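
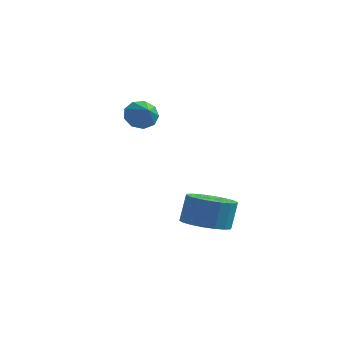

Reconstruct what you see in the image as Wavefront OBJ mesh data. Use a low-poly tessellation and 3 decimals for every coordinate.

v 3.337 -4.06 -2.921
v 4.224 -4.058 -2.993
v 4.31 -3.679 -1.931
v 3.423 -3.68 -1.859
v 4.125 -3.694 -3.114
v 4.211 -3.315 -2.053
v 3.87 -3.403 -3.198
v 3.956 -3.024 -2.137
v 3.51 -3.242 -3.227
v 3.595 -2.863 -2.166
v 3.115 -3.243 -3.195
v 3.2 -2.863 -2.133
v 2.764 -3.405 -3.108
v 2.849 -3.026 -2.047
v 2.527 -3.697 -2.985
v 2.612 -3.318 -1.924
v 2.45 -4.061 -2.849
v 2.536 -3.682 -1.787
v 2.549 -4.425 -2.727
v 2.635 -4.046 -1.666
v 2.804 -4.716 -2.643
v 2.89 -4.337 -1.582
v 3.165 -4.877 -2.614
v 3.25 -4.498 -1.553
v 3.56 -4.877 -2.647
v 3.645 -4.497 -1.585
v 3.911 -4.714 -2.733
v 3.996 -4.335 -1.672
v 4.148 -4.422 -2.856
v 4.233 -4.043 -1.795
v -0.885 0.408 -0.079
v -0.391 0.47 -0.528
v -0.315 -0.228 0.459
v -0.346 0.788 -0.201
v -0.553 0.928 0.183
v -0.916 0.825 0.445
v -1.263 0.527 0.461
v -1.434 0.173 0.224
v -1.348 -0.07 -0.155
v -1.045 -0.09 -0.498
v -0.667 0.124 -0.646
f 2 1 5
f 2 5 3
f 3 5 6
f 3 6 4
f 5 1 7
f 5 7 6
f 6 7 8
f 6 8 4
f 7 1 9
f 7 9 8
f 8 9 10
f 8 10 4
f 9 1 11
f 9 11 10
f 10 11 12
f 10 12 4
f 11 1 13
f 11 13 12
f 12 13 14
f 12 14 4
f 13 1 15
f 13 15 14
f 14 15 16
f 14 16 4
f 15 1 17
f 15 17 16
f 16 17 18
f 16 18 4
f 17 1 19
f 17 19 18
f 18 19 20
f 18 20 4
f 19 1 21
f 19 21 20
f 20 21 22
f 20 22 4
f 21 1 23
f 21 23 22
f 22 23 24
f 22 24 4
f 23 1 25
f 23 25 24
f 24 25 26
f 24 26 4
f 25 1 27
f 25 27 26
f 26 27 28
f 26 28 4
f 27 1 29
f 27 29 28
f 28 29 30
f 28 30 4
f 29 1 2
f 29 2 30
f 30 2 3
f 30 3 4
f 32 31 34
f 32 34 33
f 34 31 35
f 34 35 33
f 35 31 36
f 35 36 33
f 36 31 37
f 36 37 33
f 37 31 38
f 37 38 33
f 38 31 39
f 38 39 33
f 39 31 40
f 39 40 33
f 40 31 41
f 40 41 33
f 41 31 32
f 41 32 33



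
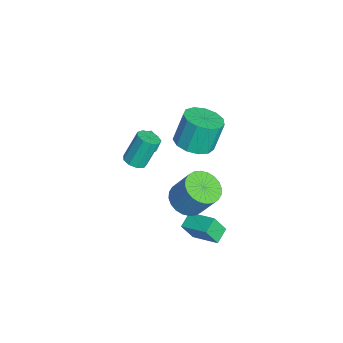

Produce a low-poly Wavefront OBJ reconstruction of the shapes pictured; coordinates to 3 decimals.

v -0.798 0.126 -0.994
v -0.239 0.205 -0.91
v -0.544 0.853 0.499
v -1.102 0.774 0.414
v -0.393 0.516 -1.086
v -0.698 1.165 0.322
v -0.736 0.646 -1.22
v -1.04 1.294 0.188
v -1.107 0.532 -1.248
v -1.412 1.18 0.16
v -1.334 0.228 -1.157
v -1.639 0.876 0.251
v -1.31 -0.124 -0.99
v -1.615 0.524 0.418
v -1.046 -0.358 -0.825
v -1.351 0.29 0.583
v -0.666 -0.366 -0.739
v -0.971 0.282 0.669
v -0.347 -0.144 -0.772
v -0.652 0.504 0.636
v 0.776 2.974 -4.15
v 0.884 2.447 -3.179
v 1.626 4 -3.687
v 1.735 3.472 -2.717
v 1.425 2.568 -4.443
v 1.534 2.04 -3.473
v 2.276 3.593 -3.981
v 2.384 3.066 -3.01
v -3.572 2.885 -2.702
v -2.605 3.031 -2.55
v -2.921 3.521 -1.006
v -3.888 3.375 -1.158
v -2.808 3.513 -2.744
v -3.124 4.003 -1.201
v -3.253 3.795 -2.925
v -3.57 4.285 -1.382
v -3.8 3.789 -3.035
v -4.117 4.279 -1.492
v -4.275 3.495 -3.039
v -4.591 3.985 -1.496
v -4.526 3.008 -2.936
v -4.842 3.498 -1.393
v -4.474 2.482 -2.759
v -4.79 2.971 -1.215
v -4.136 2.084 -2.563
v -4.452 2.573 -1.019
v -3.619 1.94 -2.411
v -3.935 2.43 -0.868
v -3.087 2.096 -2.352
v -3.403 2.586 -0.808
v -2.709 2.503 -2.404
v -3.025 2.993 -0.86
v 1.331 2.299 -1.67
v 1.824 1.588 -1.461
v 2.241 2.27 -0.121
v 1.749 2.981 -0.33
v 2.055 1.782 -1.632
v 2.472 2.465 -0.292
v 2.176 2.055 -1.809
v 2.593 2.738 -0.469
v 2.169 2.366 -1.964
v 2.586 3.048 -0.625
v 2.033 2.666 -2.075
v 2.451 3.348 -0.736
v 1.792 2.91 -2.124
v 2.209 3.593 -0.785
v 1.48 3.061 -2.104
v 1.897 3.744 -0.765
v 1.145 3.096 -2.018
v 1.562 3.779 -0.679
v 0.839 3.01 -1.879
v 1.256 3.692 -0.539
v 0.608 2.815 -1.708
v 1.025 3.498 -0.368
v 0.487 2.542 -1.531
v 0.904 3.225 -0.191
v 0.494 2.232 -1.375
v 0.911 2.914 -0.036
v 0.629 1.932 -1.264
v 1.047 2.614 0.075
v 0.871 1.687 -1.215
v 1.288 2.37 0.124
v 1.183 1.536 -1.235
v 1.6 2.219 0.104
v 1.518 1.501 -1.321
v 1.935 2.184 0.018
v -3.947 0.972 -2.039
v -3.594 1.419 -2.472
v -3.346 0.081 -2.468
v -2.993 0.528 -2.901
v -2.881 0.551 -2.195
v -3.253 1.101 -1.93
v -3.687 0.399 -3.01
v -4.059 0.949 -2.745
v -3.434 1.064 -3.072
v -2.935 1.158 -2.568
v -4.005 0.342 -2.372
v -3.506 0.436 -1.868
f 2 1 5
f 2 5 3
f 3 5 6
f 3 6 4
f 5 1 7
f 5 7 6
f 6 7 8
f 6 8 4
f 7 1 9
f 7 9 8
f 8 9 10
f 8 10 4
f 9 1 11
f 9 11 10
f 10 11 12
f 10 12 4
f 11 1 13
f 11 13 12
f 12 13 14
f 12 14 4
f 13 1 15
f 13 15 14
f 14 15 16
f 14 16 4
f 15 1 17
f 15 17 16
f 16 17 18
f 16 18 4
f 17 1 19
f 17 19 18
f 18 19 20
f 18 20 4
f 19 1 2
f 19 2 20
f 20 2 3
f 20 3 4
f 22 24 21
f 25 22 21
f 21 24 23
f 23 25 21
f 22 28 24
f 26 22 25
f 26 28 22
f 24 28 23
f 27 25 23
f 23 28 27
f 27 26 25
f 28 26 27
f 30 29 33
f 30 33 31
f 31 33 34
f 31 34 32
f 33 29 35
f 33 35 34
f 34 35 36
f 34 36 32
f 35 29 37
f 35 37 36
f 36 37 38
f 36 38 32
f 37 29 39
f 37 39 38
f 38 39 40
f 38 40 32
f 39 29 41
f 39 41 40
f 40 41 42
f 40 42 32
f 41 29 43
f 41 43 42
f 42 43 44
f 42 44 32
f 43 29 45
f 43 45 44
f 44 45 46
f 44 46 32
f 45 29 47
f 45 47 46
f 46 47 48
f 46 48 32
f 47 29 49
f 47 49 48
f 48 49 50
f 48 50 32
f 49 29 51
f 49 51 50
f 50 51 52
f 50 52 32
f 51 29 30
f 51 30 52
f 52 30 31
f 52 31 32
f 54 53 57
f 54 57 55
f 55 57 58
f 55 58 56
f 57 53 59
f 57 59 58
f 58 59 60
f 58 60 56
f 59 53 61
f 59 61 60
f 60 61 62
f 60 62 56
f 61 53 63
f 61 63 62
f 62 63 64
f 62 64 56
f 63 53 65
f 63 65 64
f 64 65 66
f 64 66 56
f 65 53 67
f 65 67 66
f 66 67 68
f 66 68 56
f 67 53 69
f 67 69 68
f 68 69 70
f 68 70 56
f 69 53 71
f 69 71 70
f 70 71 72
f 70 72 56
f 71 53 73
f 71 73 72
f 72 73 74
f 72 74 56
f 73 53 75
f 73 75 74
f 74 75 76
f 74 76 56
f 75 53 77
f 75 77 76
f 76 77 78
f 76 78 56
f 77 53 79
f 77 79 78
f 78 79 80
f 78 80 56
f 79 53 81
f 79 81 80
f 80 81 82
f 80 82 56
f 81 53 83
f 81 83 82
f 82 83 84
f 82 84 56
f 83 53 85
f 83 85 84
f 84 85 86
f 84 86 56
f 85 53 54
f 85 54 86
f 86 54 55
f 86 55 56
f 87 98 92
f 87 92 88
f 87 88 94
f 87 94 97
f 87 97 98
f 88 92 96
f 92 98 91
f 98 97 89
f 97 94 93
f 94 88 95
f 90 96 91
f 90 91 89
f 90 89 93
f 90 93 95
f 90 95 96
f 91 96 92
f 89 91 98
f 93 89 97
f 95 93 94
f 96 95 88



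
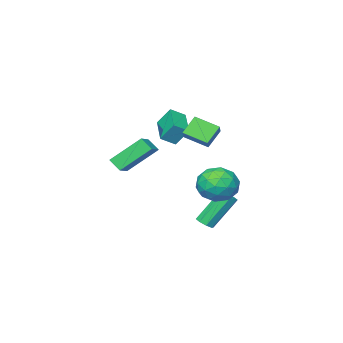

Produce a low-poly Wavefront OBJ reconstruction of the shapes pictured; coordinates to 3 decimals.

v -0.377 0.044 3.37
v -1.19 -0.025 4.223
v -1.006 1.136 2.86
v -1.819 1.067 3.713
v 0.159 0.613 3.927
v -0.654 0.544 4.78
v -0.47 1.705 3.417
v -1.283 1.636 4.27
v -2.34 -0.696 -3.19
v -1.99 -0.958 -2.889
v -3.151 -0.486 -1.13
v -3.5 -0.224 -1.43
v -1.895 -0.565 -2.932
v -3.056 -0.094 -1.172
v -2.061 -0.25 -3.125
v -3.221 0.222 -1.366
v -2.39 -0.195 -3.357
v -3.55 0.276 -1.597
v -2.689 -0.434 -3.49
v -3.85 0.038 -1.731
v -2.784 -0.826 -3.448
v -3.945 -0.355 -1.688
v -2.619 -1.142 -3.254
v -3.779 -0.67 -1.495
v -2.29 -1.196 -3.023
v -3.45 -0.725 -1.263
v -2.552 1.44 -0.133
v -1.869 1.019 -0.966
v -2.651 -0.259 0.646
v -1.968 -0.68 -0.187
v -1.537 0.049 0.6
v -1.476 1.099 0.119
v -3.044 -0.339 -0.439
v -2.983 0.711 -0.92
v -2.173 -0.081 -1.155
v -1.242 0.159 -0.513
v -3.278 0.601 0.193
v -2.347 0.841 0.835
v -2.202 1.379 -0.618
v -2.318 -0.619 0.298
v -2.065 -0.19 0.76
v -1.663 -0.438 0.271
v -1.971 1.426 0.02
v -1.569 1.178 -0.47
v -1.374 0.608 0.451
v -2.951 -0.418 0.15
v -2.549 -0.666 -0.34
v -2.857 1.198 -0.591
v -2.455 0.95 -1.08
v -3.146 0.152 -0.771
v -1.979 0.484 -1.218
v -2.037 -0.514 -0.761
v -2.67 -0.314 -0.909
v -2.634 0.303 -1.192
v -1.432 0.626 -0.841
v -1.49 -0.373 -0.383
v -1.237 0.056 0.079
v -1.201 0.673 -0.203
v -1.611 -0.021 -0.952
v -3.03 1.133 0.063
v -3.088 0.134 0.521
v -3.319 0.087 -0.117
v -3.283 0.704 -0.399
v -2.483 1.274 0.441
v -2.541 0.276 0.898
v -1.886 0.457 0.872
v -1.85 1.074 0.589
v -2.909 0.781 0.632
v -3.912 -4.134 2.958
v -3.173 -4.447 3.427
v -2.964 -2.684 2.433
v -2.224 -2.998 2.902
v -3.536 -4.742 1.958
v -2.796 -5.056 2.427
v -2.587 -3.293 1.433
v -1.848 -3.606 1.902
v -0.791 -3.23 2.193
v 0.073 -2.686 2.603
v -0.936 -2.585 1.643
v -0.073 -2.041 2.054
v 0.473 -4.159 0.766
v 1.336 -3.615 1.177
v 0.327 -3.514 0.217
v 1.191 -2.97 0.627
f 2 4 1
f 5 2 1
f 1 4 3
f 3 5 1
f 2 8 4
f 6 2 5
f 6 8 2
f 4 8 3
f 7 5 3
f 3 8 7
f 7 6 5
f 8 6 7
f 10 9 13
f 10 13 11
f 11 13 14
f 11 14 12
f 13 9 15
f 13 15 14
f 14 15 16
f 14 16 12
f 15 9 17
f 15 17 16
f 16 17 18
f 16 18 12
f 17 9 19
f 17 19 18
f 18 19 20
f 18 20 12
f 19 9 21
f 19 21 20
f 20 21 22
f 20 22 12
f 21 9 23
f 21 23 22
f 22 23 24
f 22 24 12
f 23 9 25
f 23 25 24
f 24 25 26
f 24 26 12
f 25 9 10
f 25 10 26
f 26 10 11
f 26 11 12
f 27 64 43
f 64 38 67
f 43 67 32
f 64 67 43
f 27 43 39
f 43 32 44
f 39 44 28
f 43 44 39
f 27 39 48
f 39 28 49
f 48 49 34
f 39 49 48
f 27 48 60
f 48 34 63
f 60 63 37
f 48 63 60
f 27 60 64
f 60 37 68
f 64 68 38
f 60 68 64
f 28 44 55
f 44 32 58
f 55 58 36
f 44 58 55
f 32 67 45
f 67 38 66
f 45 66 31
f 67 66 45
f 38 68 65
f 68 37 61
f 65 61 29
f 68 61 65
f 37 63 62
f 63 34 50
f 62 50 33
f 63 50 62
f 34 49 54
f 49 28 51
f 54 51 35
f 49 51 54
f 30 56 42
f 56 36 57
f 42 57 31
f 56 57 42
f 30 42 40
f 42 31 41
f 40 41 29
f 42 41 40
f 30 40 47
f 40 29 46
f 47 46 33
f 40 46 47
f 30 47 52
f 47 33 53
f 52 53 35
f 47 53 52
f 30 52 56
f 52 35 59
f 56 59 36
f 52 59 56
f 31 57 45
f 57 36 58
f 45 58 32
f 57 58 45
f 29 41 65
f 41 31 66
f 65 66 38
f 41 66 65
f 33 46 62
f 46 29 61
f 62 61 37
f 46 61 62
f 35 53 54
f 53 33 50
f 54 50 34
f 53 50 54
f 36 59 55
f 59 35 51
f 55 51 28
f 59 51 55
f 70 72 69
f 73 70 69
f 69 72 71
f 71 73 69
f 70 76 72
f 74 70 73
f 74 76 70
f 72 76 71
f 75 73 71
f 71 76 75
f 75 74 73
f 76 74 75
f 78 80 77
f 81 78 77
f 77 80 79
f 79 81 77
f 78 84 80
f 82 78 81
f 82 84 78
f 80 84 79
f 83 81 79
f 79 84 83
f 83 82 81
f 84 82 83



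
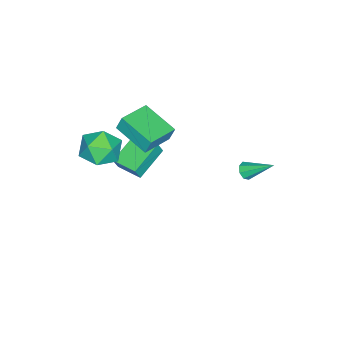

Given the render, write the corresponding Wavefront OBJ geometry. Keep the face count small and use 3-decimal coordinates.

v -2.219 2.591 -2.66
v -1.976 2.861 -3.003
v -2.321 3.949 -1.66
v -2.356 2.869 -3.052
v -2.655 2.714 -2.872
v -2.699 2.486 -2.567
v -2.462 2.32 -2.317
v -2.083 2.312 -2.268
v -1.783 2.467 -2.448
v -1.739 2.695 -2.753
v -1.413 -2.451 0.176
v -1.489 -2.186 0.98
v -0.839 -0.685 -0.351
v -0.915 -0.42 0.453
v 0.175 -2.88 0.467
v 0.099 -2.615 1.271
v 0.749 -1.114 -0.06
v 0.673 -0.849 0.744
v -2.709 -3.126 -3.4
v -2.411 -3.243 -2.656
v -2.383 -1.777 -3.318
v -2.085 -1.894 -2.574
v -1.035 -3.486 -4.126
v -0.737 -3.603 -3.382
v -0.709 -2.137 -4.044
v -0.411 -2.254 -3.3
v 2.272 -1.97 1.261
v 2.909 -2.425 0.483
v 0.951 -3.095 0.837
v 1.588 -3.55 0.059
v 1.831 -3.696 1.126
v 2.647 -3 1.388
v 1.213 -2.52 -0.068
v 2.029 -1.824 0.194
v 2.255 -2.765 -0.339
v 2.637 -3.491 0.4
v 1.223 -2.029 0.92
v 1.605 -2.755 1.659
f 2 1 4
f 2 4 3
f 4 1 5
f 4 5 3
f 5 1 6
f 5 6 3
f 6 1 7
f 6 7 3
f 7 1 8
f 7 8 3
f 8 1 9
f 8 9 3
f 9 1 10
f 9 10 3
f 10 1 2
f 10 2 3
f 12 14 11
f 15 12 11
f 11 14 13
f 13 15 11
f 12 18 14
f 16 12 15
f 16 18 12
f 14 18 13
f 17 15 13
f 13 18 17
f 17 16 15
f 18 16 17
f 20 22 19
f 23 20 19
f 19 22 21
f 21 23 19
f 20 26 22
f 24 20 23
f 24 26 20
f 22 26 21
f 25 23 21
f 21 26 25
f 25 24 23
f 26 24 25
f 27 38 32
f 27 32 28
f 27 28 34
f 27 34 37
f 27 37 38
f 28 32 36
f 32 38 31
f 38 37 29
f 37 34 33
f 34 28 35
f 30 36 31
f 30 31 29
f 30 29 33
f 30 33 35
f 30 35 36
f 31 36 32
f 29 31 38
f 33 29 37
f 35 33 34
f 36 35 28



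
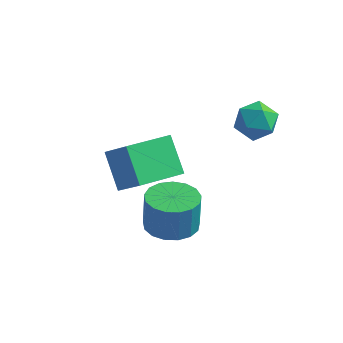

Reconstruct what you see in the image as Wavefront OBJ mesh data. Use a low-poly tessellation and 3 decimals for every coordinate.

v 1.034 0.634 3.525
v 1.873 0.955 3.302
v 1.647 -0.655 3.978
v 2.486 -0.334 3.755
v 2.026 0.031 4.47
v 1.647 0.827 4.19
v 1.873 -0.527 3.09
v 1.494 0.269 2.81
v 2.391 0.237 3.033
v 2.486 0.582 3.887
v 1.034 -0.282 3.393
v 1.129 0.063 4.247
v -0.085 -3.942 0.6
v 0.492 -4.794 0.755
v 0.461 -4.55 2.214
v -0.115 -3.698 2.06
v 0.828 -4.43 0.701
v 0.797 -4.187 2.161
v 0.955 -3.955 0.625
v 0.924 -3.712 2.084
v 0.844 -3.477 0.542
v 0.813 -3.234 2.002
v 0.52 -3.105 0.473
v 0.489 -2.862 1.933
v 0.058 -2.925 0.434
v 0.027 -2.682 1.893
v -0.437 -2.978 0.432
v -0.468 -2.734 1.891
v -0.851 -3.251 0.469
v -0.882 -3.008 1.928
v -1.09 -3.683 0.536
v -1.121 -3.44 1.995
v -1.098 -4.174 0.618
v -1.129 -3.931 2.077
v -0.874 -4.612 0.695
v -0.905 -4.368 2.155
v -0.469 -4.896 0.751
v -0.5 -4.652 2.211
v 0.024 -4.962 0.773
v -0.007 -4.718 2.232
v -2.796 -2.366 0.052
v -3.7 -1.392 1.221
v -1.644 -0.726 -0.424
v -2.549 0.248 0.744
v -1.751 -2.768 1.196
v -2.656 -1.794 2.364
v -0.6 -1.128 0.719
v -1.504 -0.154 1.888
f 1 12 6
f 1 6 2
f 1 2 8
f 1 8 11
f 1 11 12
f 2 6 10
f 6 12 5
f 12 11 3
f 11 8 7
f 8 2 9
f 4 10 5
f 4 5 3
f 4 3 7
f 4 7 9
f 4 9 10
f 5 10 6
f 3 5 12
f 7 3 11
f 9 7 8
f 10 9 2
f 14 13 17
f 14 17 15
f 15 17 18
f 15 18 16
f 17 13 19
f 17 19 18
f 18 19 20
f 18 20 16
f 19 13 21
f 19 21 20
f 20 21 22
f 20 22 16
f 21 13 23
f 21 23 22
f 22 23 24
f 22 24 16
f 23 13 25
f 23 25 24
f 24 25 26
f 24 26 16
f 25 13 27
f 25 27 26
f 26 27 28
f 26 28 16
f 27 13 29
f 27 29 28
f 28 29 30
f 28 30 16
f 29 13 31
f 29 31 30
f 30 31 32
f 30 32 16
f 31 13 33
f 31 33 32
f 32 33 34
f 32 34 16
f 33 13 35
f 33 35 34
f 34 35 36
f 34 36 16
f 35 13 37
f 35 37 36
f 36 37 38
f 36 38 16
f 37 13 39
f 37 39 38
f 38 39 40
f 38 40 16
f 39 13 14
f 39 14 40
f 40 14 15
f 40 15 16
f 42 44 41
f 45 42 41
f 41 44 43
f 43 45 41
f 42 48 44
f 46 42 45
f 46 48 42
f 44 48 43
f 47 45 43
f 43 48 47
f 47 46 45
f 48 46 47



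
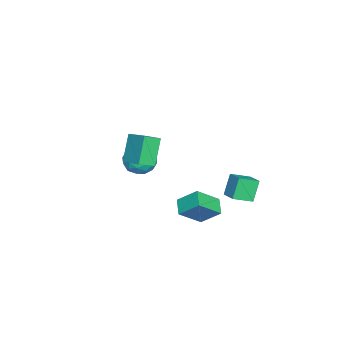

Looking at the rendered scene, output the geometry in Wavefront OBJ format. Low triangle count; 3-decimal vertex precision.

v -4.549 -2.826 -1.892
v -3.703 -2.635 -1.209
v -3.477 -3.785 -2.951
v -2.631 -3.594 -2.268
v -3.464 -4.244 -1.947
v -4.126 -3.651 -1.292
v -3.054 -2.769 -2.868
v -3.716 -2.176 -2.213
v -2.779 -2.6 -1.812
v -3.032 -3.511 -1.243
v -4.148 -2.909 -2.917
v -4.401 -3.82 -2.348
v -4.22 -2.646 -1.458
v -2.96 -3.774 -2.702
v -3.45 -4.156 -2.514
v -2.952 -4.044 -2.112
v -4.469 -3.243 -1.506
v -3.972 -3.131 -1.105
v -3.831 -4.077 -1.539
v -3.208 -3.289 -3.055
v -2.711 -3.177 -2.654
v -4.228 -2.376 -2.048
v -3.73 -2.264 -1.646
v -3.349 -2.343 -2.621
v -3.179 -2.513 -1.411
v -2.549 -3.077 -2.033
v -2.798 -2.592 -2.386
v -3.187 -2.244 -2.001
v -3.328 -3.049 -1.076
v -2.699 -3.613 -1.698
v -3.188 -3.995 -1.51
v -3.578 -3.646 -1.125
v -2.785 -3.028 -1.43
v -4.481 -2.807 -2.462
v -3.852 -3.371 -3.084
v -3.602 -2.774 -3.035
v -3.992 -2.425 -2.65
v -4.631 -3.343 -2.127
v -4.001 -3.907 -2.749
v -3.993 -4.176 -2.159
v -4.382 -3.828 -1.774
v -4.395 -3.392 -2.73
v -0.587 1.204 -3.381
v -0.531 2.401 -2.351
v 0.387 1.564 -3.852
v 0.443 2.76 -2.821
v 0.377 0.14 -2.199
v 0.433 1.336 -1.168
v 1.351 0.499 -2.669
v 1.407 1.696 -1.639
v 3.239 -2.179 2.638
v 2.174 -2.144 4.211
v 2.577 -1.449 2.173
v 1.512 -1.413 3.746
v 4.128 -1.007 3.214
v 3.063 -0.971 4.787
v 3.466 -0.276 2.749
v 2.401 -0.241 4.322
v -4.387 3.011 -4.799
v -5.118 3.203 -3.445
v -3.478 3.762 -4.414
v -4.209 3.954 -3.061
v -3.711 1.926 -4.279
v -4.442 2.118 -2.926
v -2.802 2.677 -3.895
v -3.533 2.869 -2.541
f 1 38 17
f 38 12 41
f 17 41 6
f 38 41 17
f 1 17 13
f 17 6 18
f 13 18 2
f 17 18 13
f 1 13 22
f 13 2 23
f 22 23 8
f 13 23 22
f 1 22 34
f 22 8 37
f 34 37 11
f 22 37 34
f 1 34 38
f 34 11 42
f 38 42 12
f 34 42 38
f 2 18 29
f 18 6 32
f 29 32 10
f 18 32 29
f 6 41 19
f 41 12 40
f 19 40 5
f 41 40 19
f 12 42 39
f 42 11 35
f 39 35 3
f 42 35 39
f 11 37 36
f 37 8 24
f 36 24 7
f 37 24 36
f 8 23 28
f 23 2 25
f 28 25 9
f 23 25 28
f 4 30 16
f 30 10 31
f 16 31 5
f 30 31 16
f 4 16 14
f 16 5 15
f 14 15 3
f 16 15 14
f 4 14 21
f 14 3 20
f 21 20 7
f 14 20 21
f 4 21 26
f 21 7 27
f 26 27 9
f 21 27 26
f 4 26 30
f 26 9 33
f 30 33 10
f 26 33 30
f 5 31 19
f 31 10 32
f 19 32 6
f 31 32 19
f 3 15 39
f 15 5 40
f 39 40 12
f 15 40 39
f 7 20 36
f 20 3 35
f 36 35 11
f 20 35 36
f 9 27 28
f 27 7 24
f 28 24 8
f 27 24 28
f 10 33 29
f 33 9 25
f 29 25 2
f 33 25 29
f 44 46 43
f 47 44 43
f 43 46 45
f 45 47 43
f 44 50 46
f 48 44 47
f 48 50 44
f 46 50 45
f 49 47 45
f 45 50 49
f 49 48 47
f 50 48 49
f 52 54 51
f 55 52 51
f 51 54 53
f 53 55 51
f 52 58 54
f 56 52 55
f 56 58 52
f 54 58 53
f 57 55 53
f 53 58 57
f 57 56 55
f 58 56 57
f 60 62 59
f 63 60 59
f 59 62 61
f 61 63 59
f 60 66 62
f 64 60 63
f 64 66 60
f 62 66 61
f 65 63 61
f 61 66 65
f 65 64 63
f 66 64 65



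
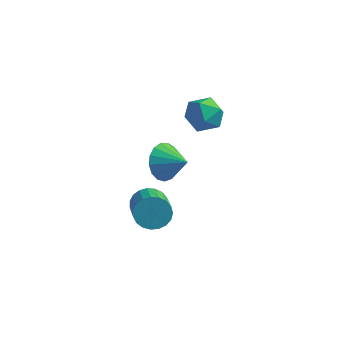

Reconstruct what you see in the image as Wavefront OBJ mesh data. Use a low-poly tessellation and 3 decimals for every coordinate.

v 0.718 4.033 3.041
v 1.491 4.508 3.27
v 1.509 3.232 2.03
v 2.282 3.707 2.259
v 1.903 3.108 2.87
v 1.414 3.603 3.495
v 1.586 4.137 1.805
v 1.097 4.632 2.43
v 2.027 4.572 2.506
v 2.224 3.936 3.164
v 0.776 3.804 2.136
v 0.973 3.168 2.794
v 0.939 0.121 -0.444
v 1.474 0.618 -0.201
v 2.496 -0.983 0.827
v 1.961 -1.481 0.584
v 1.258 0.632 0.035
v 2.28 -0.969 1.063
v 0.987 0.557 0.188
v 2.009 -1.044 1.217
v 0.708 0.407 0.232
v 1.73 -1.194 1.26
v 0.469 0.208 0.159
v 1.49 -1.393 1.187
v 0.31 -0.007 -0.019
v 1.332 -1.608 1.01
v 0.261 -0.2 -0.269
v 1.283 -1.801 0.759
v 0.329 -0.337 -0.551
v 1.351 -1.938 0.478
v 0.502 -0.395 -0.813
v 1.524 -1.996 0.215
v 0.751 -0.364 -1.012
v 1.773 -1.965 0.016
v 1.033 -0.249 -1.113
v 2.054 -1.851 -0.084
v 1.298 -0.071 -1.098
v 2.32 -1.672 -0.07
v 1.501 0.141 -0.97
v 2.523 -1.46 0.058
v 1.607 0.349 -0.751
v 2.629 -1.252 0.277
v 1.598 0.518 -0.479
v 2.619 -1.083 0.549
v 1.737 -0.073 2.558
v 2.109 0.284 1.808
v 2.803 -0.207 3.022
v 2.041 0.629 2.064
v 1.903 0.814 2.434
v 1.727 0.795 2.832
v 1.554 0.578 3.167
v 1.422 0.211 3.363
v 1.363 -0.22 3.374
v 1.389 -0.617 3.198
v 1.495 -0.89 2.876
v 1.657 -0.976 2.48
v 1.837 -0.854 2.103
v 1.994 -0.554 1.829
v 2.092 -0.143 1.723
f 1 12 6
f 1 6 2
f 1 2 8
f 1 8 11
f 1 11 12
f 2 6 10
f 6 12 5
f 12 11 3
f 11 8 7
f 8 2 9
f 4 10 5
f 4 5 3
f 4 3 7
f 4 7 9
f 4 9 10
f 5 10 6
f 3 5 12
f 7 3 11
f 9 7 8
f 10 9 2
f 14 13 17
f 14 17 15
f 15 17 18
f 15 18 16
f 17 13 19
f 17 19 18
f 18 19 20
f 18 20 16
f 19 13 21
f 19 21 20
f 20 21 22
f 20 22 16
f 21 13 23
f 21 23 22
f 22 23 24
f 22 24 16
f 23 13 25
f 23 25 24
f 24 25 26
f 24 26 16
f 25 13 27
f 25 27 26
f 26 27 28
f 26 28 16
f 27 13 29
f 27 29 28
f 28 29 30
f 28 30 16
f 29 13 31
f 29 31 30
f 30 31 32
f 30 32 16
f 31 13 33
f 31 33 32
f 32 33 34
f 32 34 16
f 33 13 35
f 33 35 34
f 34 35 36
f 34 36 16
f 35 13 37
f 35 37 36
f 36 37 38
f 36 38 16
f 37 13 39
f 37 39 38
f 38 39 40
f 38 40 16
f 39 13 41
f 39 41 40
f 40 41 42
f 40 42 16
f 41 13 43
f 41 43 42
f 42 43 44
f 42 44 16
f 43 13 14
f 43 14 44
f 44 14 15
f 44 15 16
f 46 45 48
f 46 48 47
f 48 45 49
f 48 49 47
f 49 45 50
f 49 50 47
f 50 45 51
f 50 51 47
f 51 45 52
f 51 52 47
f 52 45 53
f 52 53 47
f 53 45 54
f 53 54 47
f 54 45 55
f 54 55 47
f 55 45 56
f 55 56 47
f 56 45 57
f 56 57 47
f 57 45 58
f 57 58 47
f 58 45 59
f 58 59 47
f 59 45 46
f 59 46 47



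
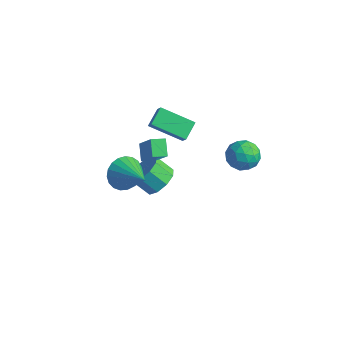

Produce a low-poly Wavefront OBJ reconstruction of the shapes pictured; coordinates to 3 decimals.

v 2.392 2.291 1.448
v 2.957 2.138 0.639
v 2.923 0.902 2.081
v 3.488 0.749 1.272
v 3.715 1.485 1.908
v 3.387 2.344 1.517
v 2.493 0.696 1.203
v 2.165 1.555 0.812
v 3.02 1.153 0.488
v 3.775 1.64 0.923
v 2.105 1.4 1.797
v 2.86 1.887 2.232
v 2.628 2.336 0.988
v 3.252 0.704 1.732
v 3.385 1.136 2.106
v 3.718 1.046 1.631
v 2.88 2.457 1.504
v 3.213 2.367 1.028
v 3.658 1.984 1.774
v 2.667 0.673 1.692
v 3 0.583 1.216
v 2.162 1.994 1.089
v 2.495 1.904 0.614
v 2.222 1.056 0.946
v 2.997 1.667 0.423
v 3.309 0.851 0.796
v 2.724 0.82 0.755
v 2.532 1.325 0.525
v 3.441 1.954 0.679
v 3.753 1.137 1.052
v 3.886 1.57 1.426
v 3.694 2.075 1.196
v 3.478 1.375 0.591
v 2.127 1.903 1.668
v 2.439 1.086 2.041
v 2.186 0.965 1.524
v 1.994 1.47 1.294
v 2.571 2.189 1.924
v 2.883 1.373 2.297
v 3.348 1.715 2.195
v 3.156 2.22 1.965
v 2.402 1.665 2.129
v -3.15 3.421 -3.146
v -4.903 2.453 -2.235
v -3.421 4.481 -2.542
v -5.174 3.513 -1.631
v -2.626 3.147 -2.429
v -4.379 2.179 -1.518
v -2.897 4.207 -1.825
v -4.65 3.239 -0.914
v -1.348 -3.027 0.171
v -0.881 -3.301 -0.752
v 0.488 -3.393 1.209
v -0.803 -2.864 -0.735
v -0.819 -2.454 -0.562
v -0.927 -2.144 -0.262
v -1.107 -1.986 0.113
v -1.329 -2.008 0.498
v -1.555 -2.207 0.826
v -1.744 -2.547 1.041
v -1.865 -2.97 1.106
v -1.896 -3.404 1.009
v -1.833 -3.771 0.767
v -1.686 -4.011 0.422
v -1.48 -4.08 0.034
v -1.251 -3.967 -0.331
v -1.039 -3.692 -0.609
v -1.934 -0.286 -0.92
v -2.619 0.3 -0.239
v -3.206 0.124 -2.553
v -3.892 0.71 -1.872
v -1.488 0.43 -1.088
v -2.174 1.016 -0.407
v -2.761 0.84 -2.721
v -3.446 1.426 -2.04
v -2.206 0.604 -4.146
v -1.403 0.269 -3.559
v -2.27 -0.179 -2.627
v -3.074 0.156 -3.214
v -1.567 0.947 -3.387
v -2.435 0.498 -2.454
v -2.031 1.464 -3.569
v -2.898 1.015 -2.637
v -2.577 1.579 -4.022
v -3.444 1.13 -3.09
v -2.949 1.238 -4.533
v -3.817 0.789 -3.6
v -2.974 0.6 -4.862
v -3.841 0.152 -3.93
v -2.64 -0.035 -4.857
v -3.507 -0.484 -3.925
v -2.103 -0.372 -4.519
v -2.97 -0.82 -3.587
v -1.614 -0.252 -4.007
v -2.482 -0.7 -3.074
f 1 38 17
f 38 12 41
f 17 41 6
f 38 41 17
f 1 17 13
f 17 6 18
f 13 18 2
f 17 18 13
f 1 13 22
f 13 2 23
f 22 23 8
f 13 23 22
f 1 22 34
f 22 8 37
f 34 37 11
f 22 37 34
f 1 34 38
f 34 11 42
f 38 42 12
f 34 42 38
f 2 18 29
f 18 6 32
f 29 32 10
f 18 32 29
f 6 41 19
f 41 12 40
f 19 40 5
f 41 40 19
f 12 42 39
f 42 11 35
f 39 35 3
f 42 35 39
f 11 37 36
f 37 8 24
f 36 24 7
f 37 24 36
f 8 23 28
f 23 2 25
f 28 25 9
f 23 25 28
f 4 30 16
f 30 10 31
f 16 31 5
f 30 31 16
f 4 16 14
f 16 5 15
f 14 15 3
f 16 15 14
f 4 14 21
f 14 3 20
f 21 20 7
f 14 20 21
f 4 21 26
f 21 7 27
f 26 27 9
f 21 27 26
f 4 26 30
f 26 9 33
f 30 33 10
f 26 33 30
f 5 31 19
f 31 10 32
f 19 32 6
f 31 32 19
f 3 15 39
f 15 5 40
f 39 40 12
f 15 40 39
f 7 20 36
f 20 3 35
f 36 35 11
f 20 35 36
f 9 27 28
f 27 7 24
f 28 24 8
f 27 24 28
f 10 33 29
f 33 9 25
f 29 25 2
f 33 25 29
f 44 46 43
f 47 44 43
f 43 46 45
f 45 47 43
f 44 50 46
f 48 44 47
f 48 50 44
f 46 50 45
f 49 47 45
f 45 50 49
f 49 48 47
f 50 48 49
f 52 51 54
f 52 54 53
f 54 51 55
f 54 55 53
f 55 51 56
f 55 56 53
f 56 51 57
f 56 57 53
f 57 51 58
f 57 58 53
f 58 51 59
f 58 59 53
f 59 51 60
f 59 60 53
f 60 51 61
f 60 61 53
f 61 51 62
f 61 62 53
f 62 51 63
f 62 63 53
f 63 51 64
f 63 64 53
f 64 51 65
f 64 65 53
f 65 51 66
f 65 66 53
f 66 51 67
f 66 67 53
f 67 51 52
f 67 52 53
f 69 71 68
f 72 69 68
f 68 71 70
f 70 72 68
f 69 75 71
f 73 69 72
f 73 75 69
f 71 75 70
f 74 72 70
f 70 75 74
f 74 73 72
f 75 73 74
f 77 76 80
f 77 80 78
f 78 80 81
f 78 81 79
f 80 76 82
f 80 82 81
f 81 82 83
f 81 83 79
f 82 76 84
f 82 84 83
f 83 84 85
f 83 85 79
f 84 76 86
f 84 86 85
f 85 86 87
f 85 87 79
f 86 76 88
f 86 88 87
f 87 88 89
f 87 89 79
f 88 76 90
f 88 90 89
f 89 90 91
f 89 91 79
f 90 76 92
f 90 92 91
f 91 92 93
f 91 93 79
f 92 76 94
f 92 94 93
f 93 94 95
f 93 95 79
f 94 76 77
f 94 77 95
f 95 77 78
f 95 78 79



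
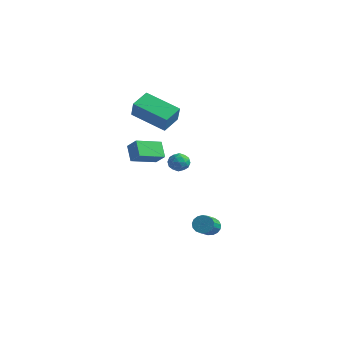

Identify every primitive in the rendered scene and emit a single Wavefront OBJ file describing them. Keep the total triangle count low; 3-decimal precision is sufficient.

v -2.557 -2.294 2.623
v -2.153 -2.653 3.672
v -2.547 -1.148 3.011
v -2.143 -1.507 4.06
v -0.537 -2.073 1.92
v -0.133 -2.432 2.969
v -0.527 -0.927 2.308
v -0.123 -1.286 3.357
v -1.472 -4.081 1.328
v -0.832 -4.162 1.955
v -0.845 -2.731 0.862
v -0.205 -2.812 1.489
v -0.855 -4.608 0.631
v -0.215 -4.689 1.258
v -0.228 -3.258 0.165
v 0.412 -3.339 0.792
v 2.535 -2.265 -4.213
v 2.845 -1.908 -3.861
v 3.255 -3.137 -2.974
v 2.945 -3.495 -3.327
v 2.588 -1.91 -3.745
v 2.998 -3.14 -2.859
v 2.318 -1.994 -3.736
v 2.728 -3.223 -2.85
v 2.098 -2.14 -3.837
v 2.508 -3.369 -2.951
v 1.979 -2.314 -4.024
v 2.388 -3.544 -3.137
v 1.986 -2.478 -4.254
v 2.396 -3.707 -3.368
v 2.12 -2.592 -4.475
v 2.529 -3.822 -3.588
v 2.348 -2.632 -4.636
v 2.758 -3.862 -3.749
v 2.62 -2.588 -4.7
v 3.029 -3.817 -3.813
v 2.872 -2.47 -4.652
v 3.281 -3.699 -3.766
v 3.047 -2.305 -4.504
v 3.456 -3.534 -3.618
v 3.104 -2.131 -4.29
v 3.514 -3.36 -3.403
v 3.032 -1.987 -4.057
v 3.442 -3.217 -3.171
v -0.538 -0.261 -1.267
v -0.027 -0.647 -1.305
v -1.033 -0.973 -0.695
v -0.522 -1.359 -0.733
v -0.49 -0.817 -0.391
v -0.185 -0.377 -0.744
v -0.875 -1.243 -1.256
v -0.57 -0.803 -1.609
v -0.235 -1.254 -1.298
v 0.003 -0.99 -0.764
v -1.063 -0.63 -1.236
v -0.825 -0.366 -0.702
v -0.239 -0.392 -1.336
v -0.821 -1.228 -0.664
v -0.802 -0.91 -0.463
v -0.502 -1.136 -0.485
v -0.332 -0.233 -1.007
v -0.031 -0.46 -1.029
v -0.304 -0.56 -0.492
v -1.029 -1.16 -0.971
v -0.728 -1.387 -0.993
v -0.558 -0.484 -1.515
v -0.258 -0.71 -1.537
v -0.756 -1.06 -1.508
v -0.061 -0.975 -1.354
v -0.352 -1.393 -1.018
v -0.56 -1.325 -1.325
v -0.38 -1.067 -1.533
v 0.079 -0.82 -1.04
v -0.212 -1.238 -0.704
v -0.193 -0.92 -0.503
v -0.014 -0.661 -0.711
v -0.044 -1.177 -1.036
v -0.848 -0.382 -1.296
v -1.139 -0.8 -0.96
v -1.046 -0.959 -1.289
v -0.867 -0.7 -1.497
v -0.708 -0.227 -0.982
v -0.999 -0.645 -0.646
v -0.68 -0.553 -0.467
v -0.5 -0.295 -0.675
v -1.016 -0.443 -0.964
f 2 4 1
f 5 2 1
f 1 4 3
f 3 5 1
f 2 8 4
f 6 2 5
f 6 8 2
f 4 8 3
f 7 5 3
f 3 8 7
f 7 6 5
f 8 6 7
f 10 12 9
f 13 10 9
f 9 12 11
f 11 13 9
f 10 16 12
f 14 10 13
f 14 16 10
f 12 16 11
f 15 13 11
f 11 16 15
f 15 14 13
f 16 14 15
f 18 17 21
f 18 21 19
f 19 21 22
f 19 22 20
f 21 17 23
f 21 23 22
f 22 23 24
f 22 24 20
f 23 17 25
f 23 25 24
f 24 25 26
f 24 26 20
f 25 17 27
f 25 27 26
f 26 27 28
f 26 28 20
f 27 17 29
f 27 29 28
f 28 29 30
f 28 30 20
f 29 17 31
f 29 31 30
f 30 31 32
f 30 32 20
f 31 17 33
f 31 33 32
f 32 33 34
f 32 34 20
f 33 17 35
f 33 35 34
f 34 35 36
f 34 36 20
f 35 17 37
f 35 37 36
f 36 37 38
f 36 38 20
f 37 17 39
f 37 39 38
f 38 39 40
f 38 40 20
f 39 17 41
f 39 41 40
f 40 41 42
f 40 42 20
f 41 17 43
f 41 43 42
f 42 43 44
f 42 44 20
f 43 17 18
f 43 18 44
f 44 18 19
f 44 19 20
f 45 82 61
f 82 56 85
f 61 85 50
f 82 85 61
f 45 61 57
f 61 50 62
f 57 62 46
f 61 62 57
f 45 57 66
f 57 46 67
f 66 67 52
f 57 67 66
f 45 66 78
f 66 52 81
f 78 81 55
f 66 81 78
f 45 78 82
f 78 55 86
f 82 86 56
f 78 86 82
f 46 62 73
f 62 50 76
f 73 76 54
f 62 76 73
f 50 85 63
f 85 56 84
f 63 84 49
f 85 84 63
f 56 86 83
f 86 55 79
f 83 79 47
f 86 79 83
f 55 81 80
f 81 52 68
f 80 68 51
f 81 68 80
f 52 67 72
f 67 46 69
f 72 69 53
f 67 69 72
f 48 74 60
f 74 54 75
f 60 75 49
f 74 75 60
f 48 60 58
f 60 49 59
f 58 59 47
f 60 59 58
f 48 58 65
f 58 47 64
f 65 64 51
f 58 64 65
f 48 65 70
f 65 51 71
f 70 71 53
f 65 71 70
f 48 70 74
f 70 53 77
f 74 77 54
f 70 77 74
f 49 75 63
f 75 54 76
f 63 76 50
f 75 76 63
f 47 59 83
f 59 49 84
f 83 84 56
f 59 84 83
f 51 64 80
f 64 47 79
f 80 79 55
f 64 79 80
f 53 71 72
f 71 51 68
f 72 68 52
f 71 68 72
f 54 77 73
f 77 53 69
f 73 69 46
f 77 69 73



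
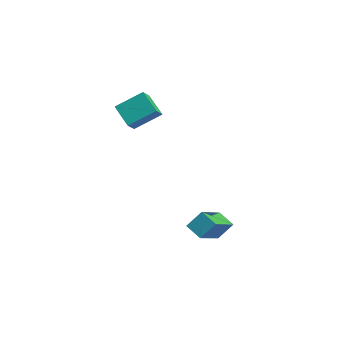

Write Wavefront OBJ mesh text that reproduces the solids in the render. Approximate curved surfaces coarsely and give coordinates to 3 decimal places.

v -4.796 -3.71 1.641
v -4.369 -4.251 2.22
v -4.348 -2.375 2.557
v -3.922 -2.916 3.137
v -3.578 -3.584 0.863
v -3.152 -4.125 1.443
v -3.131 -2.249 1.78
v -2.704 -2.79 2.359
v 1.175 -3.129 -3.611
v 1.367 -2.402 -2.727
v 0.219 -1.64 -4.627
v 0.412 -0.914 -3.743
v 2.068 -2.846 -4.037
v 2.261 -2.12 -3.153
v 1.113 -1.358 -5.053
v 1.305 -0.631 -4.169
f 2 4 1
f 5 2 1
f 1 4 3
f 3 5 1
f 2 8 4
f 6 2 5
f 6 8 2
f 4 8 3
f 7 5 3
f 3 8 7
f 7 6 5
f 8 6 7
f 10 12 9
f 13 10 9
f 9 12 11
f 11 13 9
f 10 16 12
f 14 10 13
f 14 16 10
f 12 16 11
f 15 13 11
f 11 16 15
f 15 14 13
f 16 14 15



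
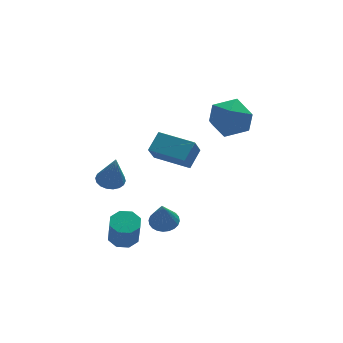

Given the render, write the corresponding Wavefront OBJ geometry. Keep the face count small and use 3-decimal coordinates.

v -1.574 1.64 0.049
v -2.04 1.091 1.046
v -0.848 2.269 0.734
v -1.313 1.72 1.731
v -0.247 0.26 -0.091
v -0.712 -0.289 0.906
v 0.48 0.889 0.594
v 0.014 0.34 1.591
v -3.512 2.405 -1.596
v -3.124 3.003 -1.438
v -3.388 1.855 0.176
v -3.43 3.099 -1.387
v -3.752 3.058 -1.377
v -4.027 2.888 -1.411
v -4.199 2.622 -1.481
v -4.235 2.312 -1.575
v -4.128 2.022 -1.672
v -3.899 1.807 -1.755
v -3.593 1.71 -1.806
v -3.271 1.752 -1.816
v -2.996 1.922 -1.782
v -2.824 2.188 -1.711
v -2.788 2.497 -1.618
v -2.895 2.788 -1.52
v -1.807 -0.528 -2.915
v -1.292 -1.038 -3.001
v -2.093 -1.072 -1.405
v -1.139 -0.822 -2.894
v -1.088 -0.562 -2.791
v -1.147 -0.296 -2.706
v -1.306 -0.066 -2.653
v -1.541 0.094 -2.64
v -1.817 0.159 -2.669
v -2.091 0.12 -2.735
v -2.322 -0.018 -2.829
v -2.475 -0.234 -2.936
v -2.525 -0.494 -3.039
v -2.467 -0.76 -3.124
v -2.308 -0.99 -3.176
v -2.072 -1.15 -3.189
v -1.797 -1.215 -3.161
v -1.522 -1.176 -3.094
v -3.621 0.076 -4.041
v -3.104 0.598 -3.812
v -3.183 0.027 -2.33
v -3.699 -0.496 -2.559
v -3.658 0.794 -3.766
v -3.737 0.223 -2.284
v -4.19 0.569 -3.881
v -4.269 -0.002 -2.399
v -4.389 0.055 -4.09
v -4.468 -0.517 -2.608
v -4.137 -0.447 -4.27
v -4.216 -1.018 -2.788
v -3.583 -0.643 -4.316
v -3.662 -1.214 -2.834
v -3.051 -0.418 -4.201
v -3.13 -0.989 -2.719
v -2.852 0.097 -3.992
v -2.931 -0.475 -2.51
v 1.14 1.509 2.123
v 2.077 1.984 2.743
v 1.863 -0.304 2.417
v 2.8 0.171 3.037
v 1.676 0.209 3.508
v 1.229 1.329 3.326
v 2.711 0.351 1.834
v 2.264 1.471 1.652
v 3.048 1.268 2.564
v 2.408 1.18 3.599
v 1.532 0.5 1.561
v 0.892 0.412 2.596
f 2 4 1
f 5 2 1
f 1 4 3
f 3 5 1
f 2 8 4
f 6 2 5
f 6 8 2
f 4 8 3
f 7 5 3
f 3 8 7
f 7 6 5
f 8 6 7
f 10 9 12
f 10 12 11
f 12 9 13
f 12 13 11
f 13 9 14
f 13 14 11
f 14 9 15
f 14 15 11
f 15 9 16
f 15 16 11
f 16 9 17
f 16 17 11
f 17 9 18
f 17 18 11
f 18 9 19
f 18 19 11
f 19 9 20
f 19 20 11
f 20 9 21
f 20 21 11
f 21 9 22
f 21 22 11
f 22 9 23
f 22 23 11
f 23 9 24
f 23 24 11
f 24 9 10
f 24 10 11
f 26 25 28
f 26 28 27
f 28 25 29
f 28 29 27
f 29 25 30
f 29 30 27
f 30 25 31
f 30 31 27
f 31 25 32
f 31 32 27
f 32 25 33
f 32 33 27
f 33 25 34
f 33 34 27
f 34 25 35
f 34 35 27
f 35 25 36
f 35 36 27
f 36 25 37
f 36 37 27
f 37 25 38
f 37 38 27
f 38 25 39
f 38 39 27
f 39 25 40
f 39 40 27
f 40 25 41
f 40 41 27
f 41 25 42
f 41 42 27
f 42 25 26
f 42 26 27
f 44 43 47
f 44 47 45
f 45 47 48
f 45 48 46
f 47 43 49
f 47 49 48
f 48 49 50
f 48 50 46
f 49 43 51
f 49 51 50
f 50 51 52
f 50 52 46
f 51 43 53
f 51 53 52
f 52 53 54
f 52 54 46
f 53 43 55
f 53 55 54
f 54 55 56
f 54 56 46
f 55 43 57
f 55 57 56
f 56 57 58
f 56 58 46
f 57 43 59
f 57 59 58
f 58 59 60
f 58 60 46
f 59 43 44
f 59 44 60
f 60 44 45
f 60 45 46
f 61 72 66
f 61 66 62
f 61 62 68
f 61 68 71
f 61 71 72
f 62 66 70
f 66 72 65
f 72 71 63
f 71 68 67
f 68 62 69
f 64 70 65
f 64 65 63
f 64 63 67
f 64 67 69
f 64 69 70
f 65 70 66
f 63 65 72
f 67 63 71
f 69 67 68
f 70 69 62



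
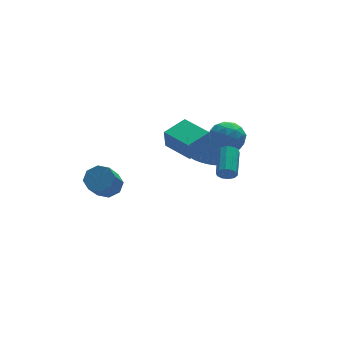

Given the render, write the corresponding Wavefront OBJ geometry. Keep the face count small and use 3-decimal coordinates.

v 3.409 2.282 1.286
v 4.11 1.434 1.191
v 2.09 1.146 1.689
v 2.791 0.298 1.594
v 2.896 1.01 2.431
v 3.711 1.712 2.183
v 2.489 0.868 0.697
v 3.304 1.57 0.449
v 3.541 0.56 0.828
v 3.793 0.648 1.899
v 2.407 1.932 0.981
v 2.659 2.02 2.052
v 3.875 1.957 1.204
v 2.325 0.623 1.676
v 2.386 1.041 2.169
v 2.798 0.543 2.113
v 3.641 2.121 1.786
v 4.053 1.623 1.73
v 3.339 1.374 2.459
v 2.147 0.957 1.15
v 2.559 0.459 1.094
v 3.402 2.037 0.767
v 3.814 1.539 0.711
v 2.861 1.206 0.421
v 3.953 0.946 0.934
v 3.178 0.278 1.17
v 3 0.613 0.644
v 3.48 1.026 0.497
v 4.101 0.997 1.564
v 3.325 0.33 1.8
v 3.387 0.748 2.292
v 3.866 1.161 2.146
v 3.767 0.484 1.35
v 2.875 2.25 1.08
v 2.099 1.583 1.316
v 2.334 1.419 0.734
v 2.813 1.832 0.588
v 3.022 2.302 1.71
v 2.247 1.634 1.946
v 2.72 1.554 2.383
v 3.2 1.967 2.236
v 2.433 2.096 1.53
v 2.597 3.121 -1.398
v 3.198 3.778 -1.757
v 3.824 4.056 -0.201
v 3.223 3.399 0.158
v 2.9 3.989 -1.675
v 3.525 4.267 -0.118
v 2.555 4.068 -1.55
v 3.181 4.346 0.006
v 2.217 4.003 -1.403
v 2.843 4.28 0.153
v 1.937 3.803 -1.254
v 2.563 4.081 0.302
v 1.757 3.5 -1.128
v 2.383 3.778 0.428
v 1.706 3.139 -1.043
v 2.331 3.416 0.513
v 1.789 2.775 -1.012
v 2.415 3.053 0.545
v 1.996 2.464 -1.039
v 2.622 2.742 0.517
v 2.295 2.253 -1.122
v 2.92 2.531 0.435
v 2.639 2.174 -1.246
v 3.265 2.452 0.31
v 2.977 2.24 -1.393
v 3.603 2.517 0.163
v 3.257 2.439 -1.542
v 3.883 2.717 0.014
v 3.437 2.742 -1.668
v 4.063 3.02 -0.112
v 3.489 3.104 -1.753
v 4.114 3.381 -0.197
v 3.405 3.467 -1.785
v 4.031 3.745 -0.228
v -2.743 4.234 -2.923
v -2.065 4.454 -2.357
v -2.819 3.626 -1.132
v -3.497 3.406 -1.697
v -2.578 4.925 -2.354
v -3.332 4.097 -1.129
v -3.188 4.991 -2.684
v -3.942 4.163 -1.459
v -3.537 4.614 -3.154
v -4.291 3.786 -1.929
v -3.421 4.014 -3.488
v -4.175 3.186 -2.263
v -2.908 3.543 -3.491
v -3.662 2.715 -2.266
v -2.298 3.477 -3.161
v -3.052 2.649 -1.936
v -1.949 3.854 -2.691
v -2.703 3.026 -1.466
v 1.147 -3.617 2.097
v 1.307 -3.893 2.557
v 1.992 -2.419 3.204
v 1.833 -2.143 2.743
v 1.565 -3.912 2.327
v 2.25 -2.437 2.973
v 1.663 -3.818 2.008
v 2.348 -2.343 2.655
v 1.564 -3.647 1.724
v 2.249 -2.173 2.37
v 1.306 -3.465 1.582
v 1.991 -1.991 2.228
v 0.988 -3.341 1.636
v 1.673 -1.867 2.283
v 0.73 -3.323 1.867
v 1.415 -1.848 2.513
v 0.632 -3.417 2.185
v 1.317 -1.942 2.832
v 0.731 -3.587 2.47
v 1.416 -2.113 3.116
v 0.989 -3.769 2.612
v 1.674 -2.295 3.258
v -0.124 -1.617 2.283
v -0.293 -1.868 3.496
v -0.889 -0.036 2.502
v -1.058 -0.286 3.715
v 1.258 -0.994 2.605
v 1.089 -1.244 3.818
v 0.493 0.588 2.824
v 0.324 0.337 4.037
f 1 38 17
f 38 12 41
f 17 41 6
f 38 41 17
f 1 17 13
f 17 6 18
f 13 18 2
f 17 18 13
f 1 13 22
f 13 2 23
f 22 23 8
f 13 23 22
f 1 22 34
f 22 8 37
f 34 37 11
f 22 37 34
f 1 34 38
f 34 11 42
f 38 42 12
f 34 42 38
f 2 18 29
f 18 6 32
f 29 32 10
f 18 32 29
f 6 41 19
f 41 12 40
f 19 40 5
f 41 40 19
f 12 42 39
f 42 11 35
f 39 35 3
f 42 35 39
f 11 37 36
f 37 8 24
f 36 24 7
f 37 24 36
f 8 23 28
f 23 2 25
f 28 25 9
f 23 25 28
f 4 30 16
f 30 10 31
f 16 31 5
f 30 31 16
f 4 16 14
f 16 5 15
f 14 15 3
f 16 15 14
f 4 14 21
f 14 3 20
f 21 20 7
f 14 20 21
f 4 21 26
f 21 7 27
f 26 27 9
f 21 27 26
f 4 26 30
f 26 9 33
f 30 33 10
f 26 33 30
f 5 31 19
f 31 10 32
f 19 32 6
f 31 32 19
f 3 15 39
f 15 5 40
f 39 40 12
f 15 40 39
f 7 20 36
f 20 3 35
f 36 35 11
f 20 35 36
f 9 27 28
f 27 7 24
f 28 24 8
f 27 24 28
f 10 33 29
f 33 9 25
f 29 25 2
f 33 25 29
f 44 43 47
f 44 47 45
f 45 47 48
f 45 48 46
f 47 43 49
f 47 49 48
f 48 49 50
f 48 50 46
f 49 43 51
f 49 51 50
f 50 51 52
f 50 52 46
f 51 43 53
f 51 53 52
f 52 53 54
f 52 54 46
f 53 43 55
f 53 55 54
f 54 55 56
f 54 56 46
f 55 43 57
f 55 57 56
f 56 57 58
f 56 58 46
f 57 43 59
f 57 59 58
f 58 59 60
f 58 60 46
f 59 43 61
f 59 61 60
f 60 61 62
f 60 62 46
f 61 43 63
f 61 63 62
f 62 63 64
f 62 64 46
f 63 43 65
f 63 65 64
f 64 65 66
f 64 66 46
f 65 43 67
f 65 67 66
f 66 67 68
f 66 68 46
f 67 43 69
f 67 69 68
f 68 69 70
f 68 70 46
f 69 43 71
f 69 71 70
f 70 71 72
f 70 72 46
f 71 43 73
f 71 73 72
f 72 73 74
f 72 74 46
f 73 43 75
f 73 75 74
f 74 75 76
f 74 76 46
f 75 43 44
f 75 44 76
f 76 44 45
f 76 45 46
f 78 77 81
f 78 81 79
f 79 81 82
f 79 82 80
f 81 77 83
f 81 83 82
f 82 83 84
f 82 84 80
f 83 77 85
f 83 85 84
f 84 85 86
f 84 86 80
f 85 77 87
f 85 87 86
f 86 87 88
f 86 88 80
f 87 77 89
f 87 89 88
f 88 89 90
f 88 90 80
f 89 77 91
f 89 91 90
f 90 91 92
f 90 92 80
f 91 77 93
f 91 93 92
f 92 93 94
f 92 94 80
f 93 77 78
f 93 78 94
f 94 78 79
f 94 79 80
f 96 95 99
f 96 99 97
f 97 99 100
f 97 100 98
f 99 95 101
f 99 101 100
f 100 101 102
f 100 102 98
f 101 95 103
f 101 103 102
f 102 103 104
f 102 104 98
f 103 95 105
f 103 105 104
f 104 105 106
f 104 106 98
f 105 95 107
f 105 107 106
f 106 107 108
f 106 108 98
f 107 95 109
f 107 109 108
f 108 109 110
f 108 110 98
f 109 95 111
f 109 111 110
f 110 111 112
f 110 112 98
f 111 95 113
f 111 113 112
f 112 113 114
f 112 114 98
f 113 95 115
f 113 115 114
f 114 115 116
f 114 116 98
f 115 95 96
f 115 96 116
f 116 96 97
f 116 97 98
f 118 120 117
f 121 118 117
f 117 120 119
f 119 121 117
f 118 124 120
f 122 118 121
f 122 124 118
f 120 124 119
f 123 121 119
f 119 124 123
f 123 122 121
f 124 122 123



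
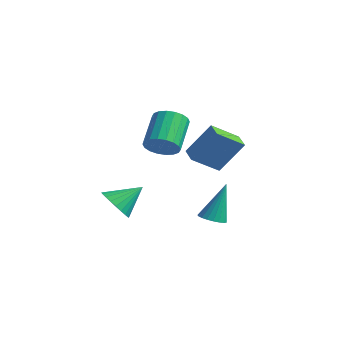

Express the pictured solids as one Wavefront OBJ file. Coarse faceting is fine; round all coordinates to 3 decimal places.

v -1.331 2.11 -3.326
v -0.755 1.732 -3.202
v -1.269 2.87 -1.294
v -0.643 1.982 -3.299
v -0.65 2.255 -3.401
v -0.775 2.503 -3.489
v -0.995 2.682 -3.55
v -1.274 2.763 -3.572
v -1.563 2.732 -3.551
v -1.811 2.592 -3.491
v -1.977 2.37 -3.403
v -2.03 2.102 -3.302
v -1.963 1.836 -3.204
v -1.787 1.618 -3.128
v -1.532 1.484 -3.086
v -1.242 1.459 -3.085
v -0.967 1.547 -3.126
v -0.719 -1.2 2.097
v -0.425 -1.642 2.761
v -1.327 -0.463 3.946
v -1.621 -0.02 3.283
v -0.155 -1.382 2.707
v -1.058 -0.202 3.893
v 0.002 -1.085 2.533
v -0.9 0.094 3.718
v 0.017 -0.812 2.272
v -0.885 0.367 3.457
v -0.114 -0.615 1.977
v -1.016 0.564 3.162
v -0.364 -0.534 1.705
v -1.267 0.645 2.89
v -0.685 -0.585 1.511
v -1.588 0.594 2.697
v -1.013 -0.757 1.434
v -1.915 0.422 2.619
v -1.282 -1.018 1.487
v -2.185 0.162 2.673
v -1.44 -1.314 1.662
v -2.342 -0.135 2.847
v -1.455 -1.587 1.923
v -2.357 -0.408 3.108
v -1.324 -1.784 2.218
v -2.226 -0.605 3.403
v -1.073 -1.865 2.49
v -1.976 -0.686 3.675
v -0.752 -1.814 2.683
v -1.655 -0.635 3.869
v -2.73 -2.299 -1.832
v -2.205 -1.928 -2.531
v -2.31 -1.081 -0.868
v -2.532 -1.765 -2.593
v -2.89 -1.684 -2.539
v -3.223 -1.697 -2.378
v -3.482 -1.801 -2.133
v -3.626 -1.981 -1.843
v -3.634 -2.21 -1.551
v -3.504 -2.452 -1.302
v -3.256 -2.671 -1.134
v -2.929 -2.833 -1.072
v -2.571 -2.914 -1.126
v -2.238 -2.901 -1.287
v -1.979 -2.797 -1.532
v -1.835 -2.617 -1.822
v -1.827 -2.388 -2.114
v -1.957 -2.146 -2.363
v -2.186 2.847 -0.177
v -2.534 1.503 0.715
v -1.466 3.734 1.44
v -1.814 2.391 2.332
v -1.306 2.489 -0.372
v -1.654 1.146 0.52
v -0.586 3.377 1.245
v -0.934 2.033 2.137
f 2 1 4
f 2 4 3
f 4 1 5
f 4 5 3
f 5 1 6
f 5 6 3
f 6 1 7
f 6 7 3
f 7 1 8
f 7 8 3
f 8 1 9
f 8 9 3
f 9 1 10
f 9 10 3
f 10 1 11
f 10 11 3
f 11 1 12
f 11 12 3
f 12 1 13
f 12 13 3
f 13 1 14
f 13 14 3
f 14 1 15
f 14 15 3
f 15 1 16
f 15 16 3
f 16 1 17
f 16 17 3
f 17 1 2
f 17 2 3
f 19 18 22
f 19 22 20
f 20 22 23
f 20 23 21
f 22 18 24
f 22 24 23
f 23 24 25
f 23 25 21
f 24 18 26
f 24 26 25
f 25 26 27
f 25 27 21
f 26 18 28
f 26 28 27
f 27 28 29
f 27 29 21
f 28 18 30
f 28 30 29
f 29 30 31
f 29 31 21
f 30 18 32
f 30 32 31
f 31 32 33
f 31 33 21
f 32 18 34
f 32 34 33
f 33 34 35
f 33 35 21
f 34 18 36
f 34 36 35
f 35 36 37
f 35 37 21
f 36 18 38
f 36 38 37
f 37 38 39
f 37 39 21
f 38 18 40
f 38 40 39
f 39 40 41
f 39 41 21
f 40 18 42
f 40 42 41
f 41 42 43
f 41 43 21
f 42 18 44
f 42 44 43
f 43 44 45
f 43 45 21
f 44 18 46
f 44 46 45
f 45 46 47
f 45 47 21
f 46 18 19
f 46 19 47
f 47 19 20
f 47 20 21
f 49 48 51
f 49 51 50
f 51 48 52
f 51 52 50
f 52 48 53
f 52 53 50
f 53 48 54
f 53 54 50
f 54 48 55
f 54 55 50
f 55 48 56
f 55 56 50
f 56 48 57
f 56 57 50
f 57 48 58
f 57 58 50
f 58 48 59
f 58 59 50
f 59 48 60
f 59 60 50
f 60 48 61
f 60 61 50
f 61 48 62
f 61 62 50
f 62 48 63
f 62 63 50
f 63 48 64
f 63 64 50
f 64 48 65
f 64 65 50
f 65 48 49
f 65 49 50
f 67 69 66
f 70 67 66
f 66 69 68
f 68 70 66
f 67 73 69
f 71 67 70
f 71 73 67
f 69 73 68
f 72 70 68
f 68 73 72
f 72 71 70
f 73 71 72



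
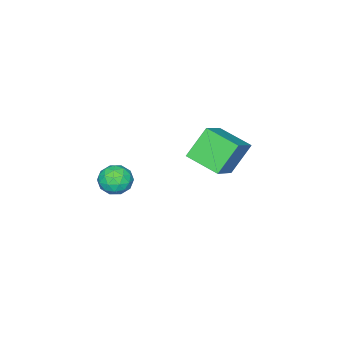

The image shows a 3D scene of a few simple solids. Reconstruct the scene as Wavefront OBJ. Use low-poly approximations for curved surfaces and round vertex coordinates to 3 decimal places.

v 3.122 -1.298 3.615
v 3.793 -1.134 2.953
v 3.147 -2.806 3.267
v 3.818 -2.642 2.605
v 4.029 -2.549 3.534
v 4.014 -1.617 3.749
v 2.926 -2.323 2.471
v 2.911 -1.391 2.686
v 3.672 -1.768 2.246
v 4.354 -1.908 2.903
v 2.586 -2.032 3.317
v 3.268 -2.172 3.974
v 3.455 -1.083 3.314
v 3.485 -2.857 2.906
v 3.609 -2.802 3.452
v 4.003 -2.706 3.063
v 3.585 -1.367 3.782
v 3.98 -1.271 3.393
v 4.118 -2.103 3.735
v 2.96 -2.669 2.827
v 3.355 -2.573 2.438
v 2.937 -1.234 3.157
v 3.331 -1.138 2.768
v 2.822 -1.837 2.485
v 3.779 -1.36 2.51
v 3.793 -2.246 2.306
v 3.269 -2.059 2.227
v 3.26 -1.511 2.353
v 4.179 -1.442 2.896
v 4.194 -2.329 2.692
v 4.318 -2.274 3.237
v 4.309 -1.726 3.364
v 4.108 -1.814 2.48
v 2.746 -1.611 3.528
v 2.761 -2.498 3.324
v 2.631 -2.214 2.856
v 2.622 -1.666 2.983
v 3.147 -1.694 3.914
v 3.161 -2.58 3.71
v 3.68 -2.429 3.867
v 3.671 -1.881 3.993
v 2.832 -2.126 3.74
v -2.731 -1.556 1.492
v -3.946 -1.201 3.118
v -2.872 0.388 0.962
v -4.087 0.743 2.588
v -0.993 -1.103 2.692
v -2.208 -0.748 4.318
v -1.134 0.841 2.162
v -2.349 1.196 3.788
f 1 38 17
f 38 12 41
f 17 41 6
f 38 41 17
f 1 17 13
f 17 6 18
f 13 18 2
f 17 18 13
f 1 13 22
f 13 2 23
f 22 23 8
f 13 23 22
f 1 22 34
f 22 8 37
f 34 37 11
f 22 37 34
f 1 34 38
f 34 11 42
f 38 42 12
f 34 42 38
f 2 18 29
f 18 6 32
f 29 32 10
f 18 32 29
f 6 41 19
f 41 12 40
f 19 40 5
f 41 40 19
f 12 42 39
f 42 11 35
f 39 35 3
f 42 35 39
f 11 37 36
f 37 8 24
f 36 24 7
f 37 24 36
f 8 23 28
f 23 2 25
f 28 25 9
f 23 25 28
f 4 30 16
f 30 10 31
f 16 31 5
f 30 31 16
f 4 16 14
f 16 5 15
f 14 15 3
f 16 15 14
f 4 14 21
f 14 3 20
f 21 20 7
f 14 20 21
f 4 21 26
f 21 7 27
f 26 27 9
f 21 27 26
f 4 26 30
f 26 9 33
f 30 33 10
f 26 33 30
f 5 31 19
f 31 10 32
f 19 32 6
f 31 32 19
f 3 15 39
f 15 5 40
f 39 40 12
f 15 40 39
f 7 20 36
f 20 3 35
f 36 35 11
f 20 35 36
f 9 27 28
f 27 7 24
f 28 24 8
f 27 24 28
f 10 33 29
f 33 9 25
f 29 25 2
f 33 25 29
f 44 46 43
f 47 44 43
f 43 46 45
f 45 47 43
f 44 50 46
f 48 44 47
f 48 50 44
f 46 50 45
f 49 47 45
f 45 50 49
f 49 48 47
f 50 48 49



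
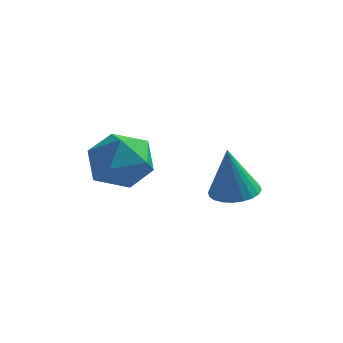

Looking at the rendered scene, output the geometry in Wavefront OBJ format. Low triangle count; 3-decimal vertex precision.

v 2.895 3.099 -0.964
v 3.387 2.334 -0.983
v 2.665 2.901 1.084
v 3.64 2.577 -0.931
v 3.779 2.9 -0.884
v 3.785 3.254 -0.849
v 3.654 3.584 -0.831
v 3.408 3.84 -0.834
v 3.084 3.983 -0.857
v 2.731 3.992 -0.895
v 2.404 3.865 -0.945
v 2.15 3.621 -0.997
v 2.011 3.298 -1.044
v 2.006 2.945 -1.079
v 2.136 2.615 -1.096
v 2.382 2.359 -1.093
v 2.706 2.216 -1.071
v 3.059 2.207 -1.032
v -0.016 0.825 1.594
v 0.94 0.108 1.26
v -0.98 -0.788 2.3
v -0.024 -1.505 1.966
v 0.104 -0.696 2.898
v 0.699 0.301 2.462
v -0.739 -0.981 1.098
v -0.144 0.016 0.662
v 0.492 -1.008 0.953
v 1.014 -0.833 2.065
v -1.054 0.153 1.495
v -0.532 0.328 2.607
f 2 1 4
f 2 4 3
f 4 1 5
f 4 5 3
f 5 1 6
f 5 6 3
f 6 1 7
f 6 7 3
f 7 1 8
f 7 8 3
f 8 1 9
f 8 9 3
f 9 1 10
f 9 10 3
f 10 1 11
f 10 11 3
f 11 1 12
f 11 12 3
f 12 1 13
f 12 13 3
f 13 1 14
f 13 14 3
f 14 1 15
f 14 15 3
f 15 1 16
f 15 16 3
f 16 1 17
f 16 17 3
f 17 1 18
f 17 18 3
f 18 1 2
f 18 2 3
f 19 30 24
f 19 24 20
f 19 20 26
f 19 26 29
f 19 29 30
f 20 24 28
f 24 30 23
f 30 29 21
f 29 26 25
f 26 20 27
f 22 28 23
f 22 23 21
f 22 21 25
f 22 25 27
f 22 27 28
f 23 28 24
f 21 23 30
f 25 21 29
f 27 25 26
f 28 27 20



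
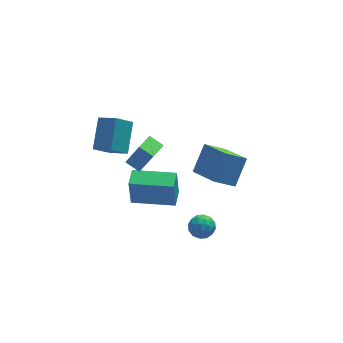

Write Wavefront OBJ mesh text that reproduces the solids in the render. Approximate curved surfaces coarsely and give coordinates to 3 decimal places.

v 2.999 1.345 -1.689
v 3.818 2.224 -0.486
v 2.358 2.968 -2.439
v 3.177 3.848 -1.236
v 4.123 1.412 -2.504
v 4.942 2.292 -1.301
v 3.482 3.036 -3.254
v 4.301 3.915 -2.051
v 1.815 -1.235 -1.293
v 2.222 -1.794 -1.429
v 0.938 -1.746 -1.811
v 1.345 -2.305 -1.947
v 1.153 -2.163 -1.285
v 1.695 -1.847 -0.964
v 1.465 -1.693 -2.276
v 2.007 -1.377 -1.955
v 2.005 -2.077 -2.037
v 1.812 -2.367 -1.424
v 1.348 -1.173 -1.816
v 1.155 -1.463 -1.203
v 2.096 -1.469 -1.315
v 1.064 -2.071 -1.925
v 0.952 -1.987 -1.535
v 1.191 -2.315 -1.615
v 1.786 -1.5 -1.042
v 2.025 -1.829 -1.122
v 1.396 -2.046 -1.038
v 1.135 -1.711 -2.118
v 1.374 -2.04 -2.198
v 1.969 -1.225 -1.625
v 2.208 -1.553 -1.705
v 1.764 -1.494 -2.202
v 2.207 -1.965 -1.753
v 1.692 -2.265 -2.057
v 1.762 -1.906 -2.25
v 2.081 -1.72 -2.062
v 2.094 -2.135 -1.393
v 1.578 -2.436 -1.697
v 1.466 -2.352 -1.308
v 1.784 -2.166 -1.12
v 1.967 -2.302 -1.75
v 1.582 -1.104 -1.543
v 1.066 -1.405 -1.847
v 1.376 -1.374 -2.12
v 1.694 -1.188 -1.932
v 1.468 -1.275 -1.183
v 0.953 -1.575 -1.487
v 1.079 -1.82 -1.178
v 1.398 -1.634 -0.99
v 1.193 -1.238 -1.49
v -2.198 1.068 2.42
v -3.059 0.771 3.262
v -1.636 2.365 3.452
v -2.497 2.068 4.294
v -1.483 0.372 2.906
v -2.344 0.075 3.748
v -0.921 1.669 3.938
v -1.782 1.372 4.78
v -1.367 0.433 -1.253
v -1.461 0.457 0.334
v -0.975 1.364 -1.244
v -1.069 1.388 0.343
v 0.629 -0.408 -1.123
v 0.535 -0.384 0.464
v 1.021 0.523 -1.114
v 0.927 0.547 0.473
v -0.184 1.449 0.847
v -0.933 0.42 1.234
v -0.732 1.98 1.199
v -1.481 0.951 1.586
v 0.481 1.389 1.974
v -0.268 0.36 2.361
v -0.067 1.92 2.326
v -0.816 0.891 2.713
f 2 4 1
f 5 2 1
f 1 4 3
f 3 5 1
f 2 8 4
f 6 2 5
f 6 8 2
f 4 8 3
f 7 5 3
f 3 8 7
f 7 6 5
f 8 6 7
f 9 46 25
f 46 20 49
f 25 49 14
f 46 49 25
f 9 25 21
f 25 14 26
f 21 26 10
f 25 26 21
f 9 21 30
f 21 10 31
f 30 31 16
f 21 31 30
f 9 30 42
f 30 16 45
f 42 45 19
f 30 45 42
f 9 42 46
f 42 19 50
f 46 50 20
f 42 50 46
f 10 26 37
f 26 14 40
f 37 40 18
f 26 40 37
f 14 49 27
f 49 20 48
f 27 48 13
f 49 48 27
f 20 50 47
f 50 19 43
f 47 43 11
f 50 43 47
f 19 45 44
f 45 16 32
f 44 32 15
f 45 32 44
f 16 31 36
f 31 10 33
f 36 33 17
f 31 33 36
f 12 38 24
f 38 18 39
f 24 39 13
f 38 39 24
f 12 24 22
f 24 13 23
f 22 23 11
f 24 23 22
f 12 22 29
f 22 11 28
f 29 28 15
f 22 28 29
f 12 29 34
f 29 15 35
f 34 35 17
f 29 35 34
f 12 34 38
f 34 17 41
f 38 41 18
f 34 41 38
f 13 39 27
f 39 18 40
f 27 40 14
f 39 40 27
f 11 23 47
f 23 13 48
f 47 48 20
f 23 48 47
f 15 28 44
f 28 11 43
f 44 43 19
f 28 43 44
f 17 35 36
f 35 15 32
f 36 32 16
f 35 32 36
f 18 41 37
f 41 17 33
f 37 33 10
f 41 33 37
f 52 54 51
f 55 52 51
f 51 54 53
f 53 55 51
f 52 58 54
f 56 52 55
f 56 58 52
f 54 58 53
f 57 55 53
f 53 58 57
f 57 56 55
f 58 56 57
f 60 62 59
f 63 60 59
f 59 62 61
f 61 63 59
f 60 66 62
f 64 60 63
f 64 66 60
f 62 66 61
f 65 63 61
f 61 66 65
f 65 64 63
f 66 64 65
f 68 70 67
f 71 68 67
f 67 70 69
f 69 71 67
f 68 74 70
f 72 68 71
f 72 74 68
f 70 74 69
f 73 71 69
f 69 74 73
f 73 72 71
f 74 72 73



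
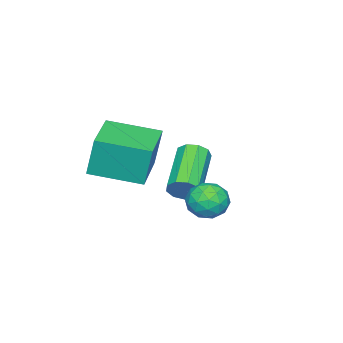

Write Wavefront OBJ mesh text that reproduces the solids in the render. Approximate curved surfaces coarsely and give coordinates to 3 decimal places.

v -0.309 0.71 -2.71
v 0.151 0.77 -2.034
v 0.609 -0.07 -3.266
v 1.069 -0.01 -2.59
v 0.363 -0.426 -2.569
v -0.205 0.057 -2.226
v 0.965 0.643 -3.074
v 0.397 1.126 -2.731
v 0.939 0.729 -2.259
v 0.566 0.068 -1.947
v 0.194 0.632 -3.353
v -0.179 -0.029 -3.041
v -0.16 0.809 -2.323
v 0.92 -0.109 -2.977
v 0.504 -0.353 -2.965
v 0.775 -0.317 -2.567
v -0.369 0.389 -2.436
v -0.098 0.425 -2.038
v 0.026 -0.278 -2.353
v 0.858 0.275 -3.262
v 1.129 0.311 -2.864
v -0.015 1.017 -2.733
v 0.256 1.053 -2.335
v 0.734 0.978 -2.947
v 0.574 0.82 -2.058
v 1.114 0.361 -2.385
v 1.052 0.745 -2.67
v 0.719 1.029 -2.468
v 0.355 0.431 -1.875
v 0.895 -0.027 -2.201
v 0.479 -0.271 -2.189
v 0.146 0.012 -1.987
v 0.818 0.407 -2.007
v -0.135 0.727 -3.099
v 0.405 0.269 -3.425
v 0.614 0.688 -3.313
v 0.281 0.971 -3.111
v -0.354 0.339 -2.915
v 0.186 -0.12 -3.242
v 0.041 -0.329 -2.832
v -0.292 -0.045 -2.63
v -0.058 0.293 -3.293
v -1.356 -1.63 -3.509
v -1.187 -1.342 -2.951
v -3.055 -2.023 -2.034
v -3.224 -2.31 -2.591
v -1.415 -1.058 -3.205
v -3.284 -1.739 -2.288
v -1.616 -1.041 -3.601
v -3.484 -1.722 -2.684
v -1.695 -1.3 -3.954
v -3.563 -1.981 -3.037
v -1.615 -1.713 -4.099
v -3.484 -2.393 -3.182
v -1.414 -2.087 -3.967
v -3.283 -2.768 -3.05
v -1.186 -2.247 -3.621
v -3.054 -2.928 -2.703
v -1.037 -2.118 -3.222
v -2.906 -2.799 -2.305
v -1.037 -1.761 -2.957
v -2.906 -2.442 -2.04
v -0.672 -4.771 -2.094
v -0.761 -4.481 -0.442
v -1.432 -2.883 -2.467
v -1.521 -2.593 -0.815
v 1.241 -4.007 -2.125
v 1.152 -3.717 -0.473
v 0.481 -2.119 -2.498
v 0.392 -1.829 -0.846
f 1 38 17
f 38 12 41
f 17 41 6
f 38 41 17
f 1 17 13
f 17 6 18
f 13 18 2
f 17 18 13
f 1 13 22
f 13 2 23
f 22 23 8
f 13 23 22
f 1 22 34
f 22 8 37
f 34 37 11
f 22 37 34
f 1 34 38
f 34 11 42
f 38 42 12
f 34 42 38
f 2 18 29
f 18 6 32
f 29 32 10
f 18 32 29
f 6 41 19
f 41 12 40
f 19 40 5
f 41 40 19
f 12 42 39
f 42 11 35
f 39 35 3
f 42 35 39
f 11 37 36
f 37 8 24
f 36 24 7
f 37 24 36
f 8 23 28
f 23 2 25
f 28 25 9
f 23 25 28
f 4 30 16
f 30 10 31
f 16 31 5
f 30 31 16
f 4 16 14
f 16 5 15
f 14 15 3
f 16 15 14
f 4 14 21
f 14 3 20
f 21 20 7
f 14 20 21
f 4 21 26
f 21 7 27
f 26 27 9
f 21 27 26
f 4 26 30
f 26 9 33
f 30 33 10
f 26 33 30
f 5 31 19
f 31 10 32
f 19 32 6
f 31 32 19
f 3 15 39
f 15 5 40
f 39 40 12
f 15 40 39
f 7 20 36
f 20 3 35
f 36 35 11
f 20 35 36
f 9 27 28
f 27 7 24
f 28 24 8
f 27 24 28
f 10 33 29
f 33 9 25
f 29 25 2
f 33 25 29
f 44 43 47
f 44 47 45
f 45 47 48
f 45 48 46
f 47 43 49
f 47 49 48
f 48 49 50
f 48 50 46
f 49 43 51
f 49 51 50
f 50 51 52
f 50 52 46
f 51 43 53
f 51 53 52
f 52 53 54
f 52 54 46
f 53 43 55
f 53 55 54
f 54 55 56
f 54 56 46
f 55 43 57
f 55 57 56
f 56 57 58
f 56 58 46
f 57 43 59
f 57 59 58
f 58 59 60
f 58 60 46
f 59 43 61
f 59 61 60
f 60 61 62
f 60 62 46
f 61 43 44
f 61 44 62
f 62 44 45
f 62 45 46
f 64 66 63
f 67 64 63
f 63 66 65
f 65 67 63
f 64 70 66
f 68 64 67
f 68 70 64
f 66 70 65
f 69 67 65
f 65 70 69
f 69 68 67
f 70 68 69



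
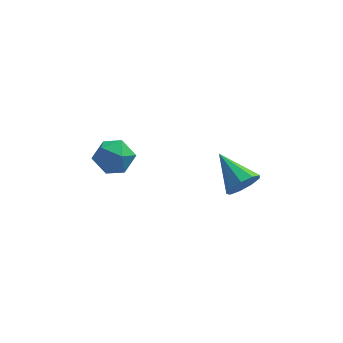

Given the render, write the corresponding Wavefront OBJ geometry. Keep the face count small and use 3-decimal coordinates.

v 2.614 -3.063 -1.959
v 3.089 -2.912 -1.625
v 1.886 -2.097 -1.361
v 3.089 -2.696 -1.975
v 2.866 -2.652 -2.317
v 2.525 -2.801 -2.491
v 2.226 -3.072 -2.417
v 2.109 -3.339 -2.129
v 2.228 -3.477 -1.761
v 2.527 -3.422 -1.486
v 2.867 -3.199 -1.433
v -0.905 -2.41 -0.757
v -0.544 -2.994 -0.656
v -1.856 -3.006 -0.804
v -1.495 -3.59 -0.703
v -1.557 -3.127 -0.189
v -0.969 -2.759 -0.161
v -1.431 -3.241 -1.299
v -0.843 -2.873 -1.271
v -0.869 -3.508 -0.991
v -0.947 -3.437 -0.305
v -1.453 -2.563 -1.155
v -1.531 -2.492 -0.469
f 2 1 4
f 2 4 3
f 4 1 5
f 4 5 3
f 5 1 6
f 5 6 3
f 6 1 7
f 6 7 3
f 7 1 8
f 7 8 3
f 8 1 9
f 8 9 3
f 9 1 10
f 9 10 3
f 10 1 11
f 10 11 3
f 11 1 2
f 11 2 3
f 12 23 17
f 12 17 13
f 12 13 19
f 12 19 22
f 12 22 23
f 13 17 21
f 17 23 16
f 23 22 14
f 22 19 18
f 19 13 20
f 15 21 16
f 15 16 14
f 15 14 18
f 15 18 20
f 15 20 21
f 16 21 17
f 14 16 23
f 18 14 22
f 20 18 19
f 21 20 13



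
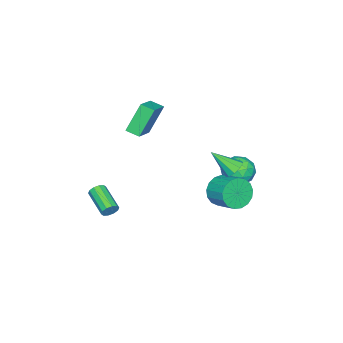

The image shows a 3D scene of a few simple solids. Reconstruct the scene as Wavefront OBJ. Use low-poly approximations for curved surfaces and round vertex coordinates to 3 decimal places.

v 0.954 2.738 -0.899
v 1.465 2.192 -0.119
v 1.996 3.517 0.459
v 1.486 4.062 -0.321
v 1.814 2.219 -0.5
v 2.345 3.544 0.078
v 1.965 2.364 -0.972
v 2.496 3.689 -0.394
v 1.885 2.595 -1.428
v 2.416 3.92 -0.85
v 1.592 2.859 -1.762
v 2.123 4.184 -1.184
v 1.153 3.094 -1.899
v 1.684 4.419 -1.321
v 0.668 3.248 -1.807
v 1.199 4.573 -1.228
v 0.249 3.285 -1.506
v 0.78 4.61 -0.928
v -0.009 3.197 -1.067
v 0.523 4.522 -0.489
v -0.045 3.003 -0.589
v 0.486 4.328 -0.011
v 0.147 2.749 -0.182
v 0.678 4.073 0.396
v 0.524 2.491 0.06
v 1.055 3.816 0.638
v 1 2.291 0.083
v 1.531 3.616 0.661
v 1.218 3.673 1.456
v 1.899 3.688 1.255
v 1.602 2.367 2.664
v 1.826 4.002 1.618
v 1.469 4.162 1.906
v 0.994 4.094 1.983
v 0.624 3.829 1.813
v 0.532 3.491 1.477
v 0.761 3.238 1.131
v 1.204 3.189 0.937
v 1.653 3.367 0.986
v 3.452 -3.219 -3.353
v 3.8 -3.237 -2.902
v 2.855 -4.72 -2.235
v 2.508 -4.701 -2.687
v 3.528 -3.028 -2.822
v 2.583 -4.51 -2.155
v 3.227 -2.892 -2.944
v 2.283 -4.374 -2.278
v 3.013 -2.88 -3.223
v 2.068 -4.363 -2.557
v 2.966 -2.998 -3.552
v 2.021 -4.48 -2.885
v 3.105 -3.2 -3.805
v 2.16 -4.683 -3.138
v 3.377 -3.41 -3.885
v 2.432 -4.892 -3.218
v 3.677 -3.546 -3.762
v 2.733 -5.028 -3.096
v 3.892 -3.557 -3.483
v 2.947 -5.04 -2.817
v 3.939 -3.44 -3.155
v 2.994 -4.922 -2.488
v -1.462 -3.393 3.234
v 0.254 -3.02 4.057
v -1.533 -2.511 2.981
v 0.184 -2.138 3.804
v -0.484 -3.842 1.396
v 1.233 -3.469 2.219
v -0.554 -2.96 1.143
v 1.162 -2.587 1.966
v -1.048 3.738 0.132
v -0.124 3.196 0.288
v -1.616 2.464 -0.928
v -0.692 1.922 -0.772
v -1.403 2.025 0.038
v -1.052 2.812 0.694
v -0.688 2.848 -1.334
v -0.337 3.635 -0.678
v 0.099 2.645 -0.617
v -0.343 2.137 0.231
v -1.397 3.523 -0.871
v -1.839 3.015 -0.023
v -0.536 3.579 0.303
v -1.204 2.081 -0.943
v -1.622 2.142 -0.467
v -1.079 1.823 -0.375
v -1.081 3.354 0.541
v -0.538 3.035 0.633
v -1.291 2.346 0.486
v -1.202 2.625 -1.273
v -0.659 2.306 -1.181
v -0.661 3.837 -0.265
v -0.118 3.518 -0.173
v -0.449 3.314 -1.126
v 0.138 2.936 -0.137
v -0.196 2.187 -0.76
v -0.194 2.732 -1.091
v 0.013 3.195 -0.705
v -0.122 2.637 0.361
v -0.456 1.889 -0.262
v -0.874 1.949 0.214
v -0.667 2.412 0.599
v 0.009 2.314 -0.171
v -1.284 3.771 -0.378
v -1.618 3.023 -1.001
v -1.073 3.248 -1.239
v -0.866 3.711 -0.854
v -1.544 3.473 0.12
v -1.878 2.724 -0.503
v -1.753 2.465 0.065
v -1.546 2.928 0.451
v -1.749 3.346 -0.469
f 2 1 5
f 2 5 3
f 3 5 6
f 3 6 4
f 5 1 7
f 5 7 6
f 6 7 8
f 6 8 4
f 7 1 9
f 7 9 8
f 8 9 10
f 8 10 4
f 9 1 11
f 9 11 10
f 10 11 12
f 10 12 4
f 11 1 13
f 11 13 12
f 12 13 14
f 12 14 4
f 13 1 15
f 13 15 14
f 14 15 16
f 14 16 4
f 15 1 17
f 15 17 16
f 16 17 18
f 16 18 4
f 17 1 19
f 17 19 18
f 18 19 20
f 18 20 4
f 19 1 21
f 19 21 20
f 20 21 22
f 20 22 4
f 21 1 23
f 21 23 22
f 22 23 24
f 22 24 4
f 23 1 25
f 23 25 24
f 24 25 26
f 24 26 4
f 25 1 27
f 25 27 26
f 26 27 28
f 26 28 4
f 27 1 2
f 27 2 28
f 28 2 3
f 28 3 4
f 30 29 32
f 30 32 31
f 32 29 33
f 32 33 31
f 33 29 34
f 33 34 31
f 34 29 35
f 34 35 31
f 35 29 36
f 35 36 31
f 36 29 37
f 36 37 31
f 37 29 38
f 37 38 31
f 38 29 39
f 38 39 31
f 39 29 30
f 39 30 31
f 41 40 44
f 41 44 42
f 42 44 45
f 42 45 43
f 44 40 46
f 44 46 45
f 45 46 47
f 45 47 43
f 46 40 48
f 46 48 47
f 47 48 49
f 47 49 43
f 48 40 50
f 48 50 49
f 49 50 51
f 49 51 43
f 50 40 52
f 50 52 51
f 51 52 53
f 51 53 43
f 52 40 54
f 52 54 53
f 53 54 55
f 53 55 43
f 54 40 56
f 54 56 55
f 55 56 57
f 55 57 43
f 56 40 58
f 56 58 57
f 57 58 59
f 57 59 43
f 58 40 60
f 58 60 59
f 59 60 61
f 59 61 43
f 60 40 41
f 60 41 61
f 61 41 42
f 61 42 43
f 63 65 62
f 66 63 62
f 62 65 64
f 64 66 62
f 63 69 65
f 67 63 66
f 67 69 63
f 65 69 64
f 68 66 64
f 64 69 68
f 68 67 66
f 69 67 68
f 70 107 86
f 107 81 110
f 86 110 75
f 107 110 86
f 70 86 82
f 86 75 87
f 82 87 71
f 86 87 82
f 70 82 91
f 82 71 92
f 91 92 77
f 82 92 91
f 70 91 103
f 91 77 106
f 103 106 80
f 91 106 103
f 70 103 107
f 103 80 111
f 107 111 81
f 103 111 107
f 71 87 98
f 87 75 101
f 98 101 79
f 87 101 98
f 75 110 88
f 110 81 109
f 88 109 74
f 110 109 88
f 81 111 108
f 111 80 104
f 108 104 72
f 111 104 108
f 80 106 105
f 106 77 93
f 105 93 76
f 106 93 105
f 77 92 97
f 92 71 94
f 97 94 78
f 92 94 97
f 73 99 85
f 99 79 100
f 85 100 74
f 99 100 85
f 73 85 83
f 85 74 84
f 83 84 72
f 85 84 83
f 73 83 90
f 83 72 89
f 90 89 76
f 83 89 90
f 73 90 95
f 90 76 96
f 95 96 78
f 90 96 95
f 73 95 99
f 95 78 102
f 99 102 79
f 95 102 99
f 74 100 88
f 100 79 101
f 88 101 75
f 100 101 88
f 72 84 108
f 84 74 109
f 108 109 81
f 84 109 108
f 76 89 105
f 89 72 104
f 105 104 80
f 89 104 105
f 78 96 97
f 96 76 93
f 97 93 77
f 96 93 97
f 79 102 98
f 102 78 94
f 98 94 71
f 102 94 98

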